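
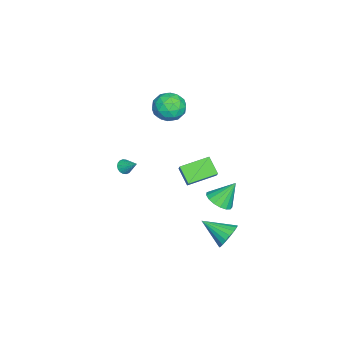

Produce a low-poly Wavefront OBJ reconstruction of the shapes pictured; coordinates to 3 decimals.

v -1.013 -2.964 -2.237
v -0.712 -3.326 -1.993
v -0.587 -2.116 -1.503
v -0.571 -3.248 -2.165
v -0.518 -3.114 -2.352
v -0.563 -2.95 -2.515
v -0.697 -2.789 -2.624
v -0.893 -2.663 -2.656
v -1.114 -2.596 -2.604
v -1.314 -2.603 -2.48
v -1.455 -2.681 -2.308
v -1.509 -2.815 -2.122
v -1.464 -2.979 -1.958
v -1.33 -3.14 -1.849
v -1.133 -3.266 -1.818
v -0.913 -3.333 -1.869
v 2.792 4.014 -4.088
v 3.29 3.599 -4.713
v 2.528 2.406 -3.232
v 3.561 3.702 -4.436
v 3.68 3.866 -4.091
v 3.623 4.06 -3.745
v 3.401 4.245 -3.467
v 3.059 4.383 -3.312
v 2.663 4.449 -3.311
v 2.294 4.428 -3.464
v 2.023 4.325 -3.74
v 1.904 4.161 -4.085
v 1.961 3.967 -4.431
v 2.183 3.783 -4.709
v 2.525 3.644 -4.864
v 2.92 3.578 -4.865
v -0.901 1.999 -0.536
v -0.171 2.239 0.237
v -0.22 2.657 -1.383
v 0.51 2.897 -0.609
v 0.03 0.503 -0.951
v 0.76 0.743 -0.177
v 0.711 1.161 -1.797
v 1.441 1.401 -1.024
v -0.3 0.11 4.36
v 0.118 -0.277 3.464
v -1.878 -0.243 3.776
v -1.46 -0.63 2.88
v -1.325 -1.15 3.796
v -0.35 -0.932 4.157
v -1.41 0.412 3.083
v -0.435 0.63 3.444
v -0.568 -0.09 2.674
v -0.515 -1.055 3.115
v -1.245 0.535 4.125
v -1.192 -0.43 4.566
v 0.047 -0.053 3.963
v -1.807 -0.467 3.277
v -1.728 -0.773 3.815
v -1.482 -1 3.289
v -0.228 -0.437 4.37
v 0.018 -0.665 3.843
v -0.83 -1.178 4.039
v -1.778 0.145 3.397
v -1.532 -0.083 2.87
v -0.278 0.48 3.951
v -0.032 0.253 3.425
v -0.93 0.658 3.201
v -0.11 -0.17 2.972
v -1.037 -0.377 2.629
v -1.008 0.235 2.749
v -0.435 0.363 2.961
v -0.079 -0.737 3.231
v -1.006 -0.945 2.888
v -0.927 -1.25 3.427
v -0.354 -1.122 3.639
v -0.482 -0.627 2.767
v -0.754 0.425 4.352
v -1.681 0.217 4.009
v -1.406 0.602 3.601
v -0.833 0.73 3.813
v -0.723 -0.143 4.611
v -1.65 -0.35 4.268
v -1.325 -0.883 4.279
v -0.752 -0.755 4.491
v -1.278 0.107 4.473
v 1.49 3.187 -2.126
v 2.342 3.414 -2.004
v 1.07 4.033 -0.774
v 2.187 3.727 -2.248
v 1.872 3.916 -2.464
v 1.47 3.938 -2.603
v 1.073 3.788 -2.632
v 0.771 3.5 -2.546
v 0.634 3.14 -2.364
v 0.693 2.791 -2.127
v 0.935 2.533 -1.89
v 1.304 2.424 -1.707
v 1.716 2.49 -1.62
v 2.076 2.716 -1.649
v 2.302 3.049 -1.788
f 2 1 4
f 2 4 3
f 4 1 5
f 4 5 3
f 5 1 6
f 5 6 3
f 6 1 7
f 6 7 3
f 7 1 8
f 7 8 3
f 8 1 9
f 8 9 3
f 9 1 10
f 9 10 3
f 10 1 11
f 10 11 3
f 11 1 12
f 11 12 3
f 12 1 13
f 12 13 3
f 13 1 14
f 13 14 3
f 14 1 15
f 14 15 3
f 15 1 16
f 15 16 3
f 16 1 2
f 16 2 3
f 18 17 20
f 18 20 19
f 20 17 21
f 20 21 19
f 21 17 22
f 21 22 19
f 22 17 23
f 22 23 19
f 23 17 24
f 23 24 19
f 24 17 25
f 24 25 19
f 25 17 26
f 25 26 19
f 26 17 27
f 26 27 19
f 27 17 28
f 27 28 19
f 28 17 29
f 28 29 19
f 29 17 30
f 29 30 19
f 30 17 31
f 30 31 19
f 31 17 32
f 31 32 19
f 32 17 18
f 32 18 19
f 34 36 33
f 37 34 33
f 33 36 35
f 35 37 33
f 34 40 36
f 38 34 37
f 38 40 34
f 36 40 35
f 39 37 35
f 35 40 39
f 39 38 37
f 40 38 39
f 41 78 57
f 78 52 81
f 57 81 46
f 78 81 57
f 41 57 53
f 57 46 58
f 53 58 42
f 57 58 53
f 41 53 62
f 53 42 63
f 62 63 48
f 53 63 62
f 41 62 74
f 62 48 77
f 74 77 51
f 62 77 74
f 41 74 78
f 74 51 82
f 78 82 52
f 74 82 78
f 42 58 69
f 58 46 72
f 69 72 50
f 58 72 69
f 46 81 59
f 81 52 80
f 59 80 45
f 81 80 59
f 52 82 79
f 82 51 75
f 79 75 43
f 82 75 79
f 51 77 76
f 77 48 64
f 76 64 47
f 77 64 76
f 48 63 68
f 63 42 65
f 68 65 49
f 63 65 68
f 44 70 56
f 70 50 71
f 56 71 45
f 70 71 56
f 44 56 54
f 56 45 55
f 54 55 43
f 56 55 54
f 44 54 61
f 54 43 60
f 61 60 47
f 54 60 61
f 44 61 66
f 61 47 67
f 66 67 49
f 61 67 66
f 44 66 70
f 66 49 73
f 70 73 50
f 66 73 70
f 45 71 59
f 71 50 72
f 59 72 46
f 71 72 59
f 43 55 79
f 55 45 80
f 79 80 52
f 55 80 79
f 47 60 76
f 60 43 75
f 76 75 51
f 60 75 76
f 49 67 68
f 67 47 64
f 68 64 48
f 67 64 68
f 50 73 69
f 73 49 65
f 69 65 42
f 73 65 69
f 84 83 86
f 84 86 85
f 86 83 87
f 86 87 85
f 87 83 88
f 87 88 85
f 88 83 89
f 88 89 85
f 89 83 90
f 89 90 85
f 90 83 91
f 90 91 85
f 91 83 92
f 91 92 85
f 92 83 93
f 92 93 85
f 93 83 94
f 93 94 85
f 94 83 95
f 94 95 85
f 95 83 96
f 95 96 85
f 96 83 97
f 96 97 85
f 97 83 84
f 97 84 85



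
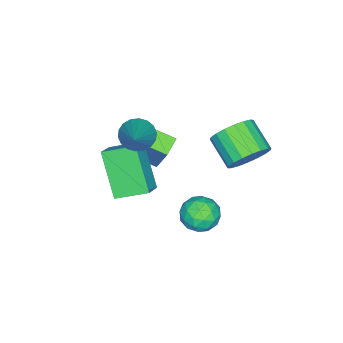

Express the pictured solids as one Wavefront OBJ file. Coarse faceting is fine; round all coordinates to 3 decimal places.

v -1.889 3.668 0.393
v -1.509 3.953 1.158
v -2.112 2.897 1.851
v -2.491 2.612 1.087
v -1.858 4.149 1.153
v -2.461 3.093 1.847
v -2.213 4.25 0.998
v -2.816 3.194 1.691
v -2.504 4.236 0.723
v -3.107 3.18 1.416
v -2.673 4.109 0.383
v -3.276 3.053 1.076
v -2.687 3.895 0.045
v -3.29 2.839 0.738
v -2.542 3.636 -0.224
v -3.145 2.579 0.469
v -2.268 3.383 -0.371
v -2.871 2.327 0.322
v -1.919 3.187 -0.367
v -2.522 2.131 0.327
v -1.564 3.086 -0.211
v -2.167 2.03 0.482
v -1.273 3.1 0.064
v -1.876 2.044 0.757
v -1.104 3.227 0.404
v -1.707 2.171 1.097
v -1.09 3.441 0.742
v -1.693 2.385 1.435
v -1.235 3.701 1.011
v -1.838 2.644 1.704
v -0.404 -0.163 1.258
v -0.157 0.263 0.746
v 1.084 0.563 2.582
v -0.372 0.443 0.89
v -0.595 0.504 1.106
v -0.779 0.432 1.353
v -0.889 0.242 1.58
v -0.903 -0.027 1.744
v -0.818 -0.324 1.811
v -0.651 -0.589 1.769
v -0.435 -0.77 1.625
v -0.213 -0.83 1.409
v -0.029 -0.758 1.163
v 0.082 -0.569 0.935
v 0.095 -0.299 0.771
v 0.01 -0.002 0.704
v -3.721 -1.814 -2.913
v -3.056 -0.964 -1.1
v -3.895 -0.954 -3.252
v -3.23 -0.105 -1.439
v -2.93 -1.775 -3.221
v -2.265 -0.926 -1.408
v -3.104 -0.916 -3.56
v -2.439 -0.066 -1.747
v 1.253 3.936 -0.599
v 1.978 3.656 -0.464
v 0.782 3.144 0.284
v 1.507 2.864 0.419
v 1.323 3.602 0.63
v 1.614 4.091 0.084
v 1.146 2.709 -0.264
v 1.437 3.198 -0.81
v 1.911 2.898 -0.257
v 2.021 3.449 0.296
v 0.739 3.351 -0.476
v 0.849 3.902 0.077
v 1.657 3.865 -0.609
v 1.103 2.935 0.429
v 0.995 3.368 0.553
v 1.421 3.204 0.633
v 1.443 4.121 -0.287
v 1.869 3.956 -0.207
v 1.484 3.925 0.436
v 0.891 2.844 0.027
v 1.317 2.679 0.107
v 1.339 3.596 -0.813
v 1.765 3.432 -0.733
v 1.276 2.875 -0.616
v 2.044 3.255 -0.408
v 1.767 2.79 0.112
v 1.554 2.699 -0.29
v 1.726 2.986 -0.611
v 2.108 3.579 -0.083
v 1.831 3.114 0.436
v 1.723 3.547 0.56
v 1.895 3.835 0.239
v 2.069 3.134 0.039
v 0.929 3.686 -0.616
v 0.652 3.221 -0.097
v 0.865 2.965 -0.419
v 1.037 3.253 -0.74
v 0.993 4.01 -0.292
v 0.716 3.545 0.228
v 1.034 3.814 0.431
v 1.206 4.101 0.11
v 0.691 3.666 -0.219
v -1.249 -1.905 -1.116
v -0.396 -1.747 -0.58
v -1.777 -0.716 -0.626
v -0.923 -0.558 -0.09
v -0.417 -0.862 -2.75
v 0.437 -0.704 -2.214
v -0.944 0.327 -2.26
v -0.091 0.485 -1.724
f 2 1 5
f 2 5 3
f 3 5 6
f 3 6 4
f 5 1 7
f 5 7 6
f 6 7 8
f 6 8 4
f 7 1 9
f 7 9 8
f 8 9 10
f 8 10 4
f 9 1 11
f 9 11 10
f 10 11 12
f 10 12 4
f 11 1 13
f 11 13 12
f 12 13 14
f 12 14 4
f 13 1 15
f 13 15 14
f 14 15 16
f 14 16 4
f 15 1 17
f 15 17 16
f 16 17 18
f 16 18 4
f 17 1 19
f 17 19 18
f 18 19 20
f 18 20 4
f 19 1 21
f 19 21 20
f 20 21 22
f 20 22 4
f 21 1 23
f 21 23 22
f 22 23 24
f 22 24 4
f 23 1 25
f 23 25 24
f 24 25 26
f 24 26 4
f 25 1 27
f 25 27 26
f 26 27 28
f 26 28 4
f 27 1 29
f 27 29 28
f 28 29 30
f 28 30 4
f 29 1 2
f 29 2 30
f 30 2 3
f 30 3 4
f 32 31 34
f 32 34 33
f 34 31 35
f 34 35 33
f 35 31 36
f 35 36 33
f 36 31 37
f 36 37 33
f 37 31 38
f 37 38 33
f 38 31 39
f 38 39 33
f 39 31 40
f 39 40 33
f 40 31 41
f 40 41 33
f 41 31 42
f 41 42 33
f 42 31 43
f 42 43 33
f 43 31 44
f 43 44 33
f 44 31 45
f 44 45 33
f 45 31 46
f 45 46 33
f 46 31 32
f 46 32 33
f 48 50 47
f 51 48 47
f 47 50 49
f 49 51 47
f 48 54 50
f 52 48 51
f 52 54 48
f 50 54 49
f 53 51 49
f 49 54 53
f 53 52 51
f 54 52 53
f 55 92 71
f 92 66 95
f 71 95 60
f 92 95 71
f 55 71 67
f 71 60 72
f 67 72 56
f 71 72 67
f 55 67 76
f 67 56 77
f 76 77 62
f 67 77 76
f 55 76 88
f 76 62 91
f 88 91 65
f 76 91 88
f 55 88 92
f 88 65 96
f 92 96 66
f 88 96 92
f 56 72 83
f 72 60 86
f 83 86 64
f 72 86 83
f 60 95 73
f 95 66 94
f 73 94 59
f 95 94 73
f 66 96 93
f 96 65 89
f 93 89 57
f 96 89 93
f 65 91 90
f 91 62 78
f 90 78 61
f 91 78 90
f 62 77 82
f 77 56 79
f 82 79 63
f 77 79 82
f 58 84 70
f 84 64 85
f 70 85 59
f 84 85 70
f 58 70 68
f 70 59 69
f 68 69 57
f 70 69 68
f 58 68 75
f 68 57 74
f 75 74 61
f 68 74 75
f 58 75 80
f 75 61 81
f 80 81 63
f 75 81 80
f 58 80 84
f 80 63 87
f 84 87 64
f 80 87 84
f 59 85 73
f 85 64 86
f 73 86 60
f 85 86 73
f 57 69 93
f 69 59 94
f 93 94 66
f 69 94 93
f 61 74 90
f 74 57 89
f 90 89 65
f 74 89 90
f 63 81 82
f 81 61 78
f 82 78 62
f 81 78 82
f 64 87 83
f 87 63 79
f 83 79 56
f 87 79 83
f 98 100 97
f 101 98 97
f 97 100 99
f 99 101 97
f 98 104 100
f 102 98 101
f 102 104 98
f 100 104 99
f 103 101 99
f 99 104 103
f 103 102 101
f 104 102 103



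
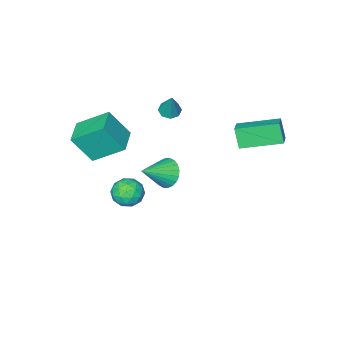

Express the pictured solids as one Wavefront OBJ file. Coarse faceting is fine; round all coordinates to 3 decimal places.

v -0.308 -3.357 3.301
v -0.021 -2.947 3.074
v -0.012 -2.823 4.639
v -0.427 -2.849 3.125
v -0.764 -3.049 3.28
v -0.834 -3.429 3.447
v -0.596 -3.767 3.529
v -0.19 -3.864 3.477
v 0.147 -3.664 3.323
v 0.217 -3.284 3.156
v 2.876 -4.622 1.637
v 1.865 -3.474 2.677
v 3.866 -3.691 1.571
v 2.855 -2.543 2.612
v 3.585 -5.277 3.048
v 2.574 -4.129 4.089
v 4.575 -4.346 2.983
v 3.564 -3.198 4.023
v 0.805 -2.16 0.106
v 1.217 -2.226 -0.611
v 2.195 -2.26 0.914
v 1.216 -1.905 -0.568
v 1.152 -1.623 -0.423
v 1.035 -1.422 -0.197
v 0.883 -1.334 0.075
v 0.72 -1.372 0.352
v 0.569 -1.529 0.592
v 0.454 -1.783 0.757
v 0.393 -2.094 0.824
v 0.395 -2.415 0.781
v 0.459 -2.697 0.636
v 0.576 -2.897 0.41
v 0.727 -2.985 0.138
v 0.891 -2.948 -0.139
v 1.042 -2.79 -0.379
v 1.156 -2.537 -0.544
v 1.447 -3.202 -1.415
v 2.029 -2.945 -1.981
v 1.771 -4.515 -1.679
v 2.353 -4.258 -2.245
v 2.476 -4.118 -1.414
v 2.276 -3.307 -1.251
v 1.524 -4.153 -2.409
v 1.324 -3.342 -2.246
v 2.077 -3.533 -2.596
v 2.665 -3.511 -1.98
v 1.135 -3.949 -1.68
v 1.723 -3.927 -1.064
v 1.71 -2.958 -1.675
v 2.09 -4.502 -1.985
v 2.163 -4.42 -1.497
v 2.505 -4.269 -1.829
v 1.855 -3.171 -1.246
v 2.197 -3.02 -1.578
v 2.46 -3.709 -1.245
v 1.603 -4.44 -2.082
v 1.945 -4.289 -2.414
v 1.295 -3.191 -1.831
v 1.637 -3.04 -2.163
v 1.34 -3.751 -2.415
v 2.08 -3.153 -2.369
v 2.27 -3.924 -2.524
v 1.783 -3.863 -2.62
v 1.665 -3.386 -2.525
v 2.426 -3.14 -2.007
v 2.616 -3.912 -2.162
v 2.689 -3.83 -1.674
v 2.571 -3.353 -1.578
v 2.454 -3.485 -2.368
v 1.184 -3.548 -1.498
v 1.374 -4.32 -1.653
v 1.229 -4.107 -2.082
v 1.111 -3.63 -1.986
v 1.53 -3.536 -1.136
v 1.72 -4.307 -1.291
v 2.135 -4.074 -1.135
v 2.017 -3.597 -1.04
v 1.346 -3.975 -1.292
v -1.376 0.47 2.881
v -1.466 0.015 3.901
v -2.867 1.772 3.332
v -2.957 1.317 4.351
v -0.783 1.043 3.189
v -0.873 0.588 4.208
v -2.274 2.345 3.639
v -2.364 1.89 4.659
f 2 1 4
f 2 4 3
f 4 1 5
f 4 5 3
f 5 1 6
f 5 6 3
f 6 1 7
f 6 7 3
f 7 1 8
f 7 8 3
f 8 1 9
f 8 9 3
f 9 1 10
f 9 10 3
f 10 1 2
f 10 2 3
f 12 14 11
f 15 12 11
f 11 14 13
f 13 15 11
f 12 18 14
f 16 12 15
f 16 18 12
f 14 18 13
f 17 15 13
f 13 18 17
f 17 16 15
f 18 16 17
f 20 19 22
f 20 22 21
f 22 19 23
f 22 23 21
f 23 19 24
f 23 24 21
f 24 19 25
f 24 25 21
f 25 19 26
f 25 26 21
f 26 19 27
f 26 27 21
f 27 19 28
f 27 28 21
f 28 19 29
f 28 29 21
f 29 19 30
f 29 30 21
f 30 19 31
f 30 31 21
f 31 19 32
f 31 32 21
f 32 19 33
f 32 33 21
f 33 19 34
f 33 34 21
f 34 19 35
f 34 35 21
f 35 19 36
f 35 36 21
f 36 19 20
f 36 20 21
f 37 74 53
f 74 48 77
f 53 77 42
f 74 77 53
f 37 53 49
f 53 42 54
f 49 54 38
f 53 54 49
f 37 49 58
f 49 38 59
f 58 59 44
f 49 59 58
f 37 58 70
f 58 44 73
f 70 73 47
f 58 73 70
f 37 70 74
f 70 47 78
f 74 78 48
f 70 78 74
f 38 54 65
f 54 42 68
f 65 68 46
f 54 68 65
f 42 77 55
f 77 48 76
f 55 76 41
f 77 76 55
f 48 78 75
f 78 47 71
f 75 71 39
f 78 71 75
f 47 73 72
f 73 44 60
f 72 60 43
f 73 60 72
f 44 59 64
f 59 38 61
f 64 61 45
f 59 61 64
f 40 66 52
f 66 46 67
f 52 67 41
f 66 67 52
f 40 52 50
f 52 41 51
f 50 51 39
f 52 51 50
f 40 50 57
f 50 39 56
f 57 56 43
f 50 56 57
f 40 57 62
f 57 43 63
f 62 63 45
f 57 63 62
f 40 62 66
f 62 45 69
f 66 69 46
f 62 69 66
f 41 67 55
f 67 46 68
f 55 68 42
f 67 68 55
f 39 51 75
f 51 41 76
f 75 76 48
f 51 76 75
f 43 56 72
f 56 39 71
f 72 71 47
f 56 71 72
f 45 63 64
f 63 43 60
f 64 60 44
f 63 60 64
f 46 69 65
f 69 45 61
f 65 61 38
f 69 61 65
f 80 82 79
f 83 80 79
f 79 82 81
f 81 83 79
f 80 86 82
f 84 80 83
f 84 86 80
f 82 86 81
f 85 83 81
f 81 86 85
f 85 84 83
f 86 84 85



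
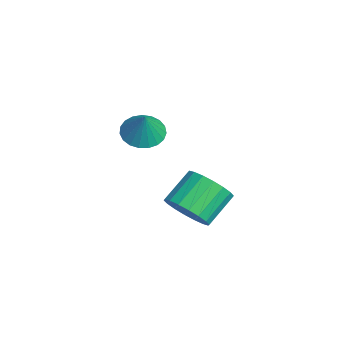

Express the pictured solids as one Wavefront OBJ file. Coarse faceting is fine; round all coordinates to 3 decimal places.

v -3.722 1.407 1.435
v -2.946 1.516 1.011
v -3.058 1.393 2.645
v -3.05 1.866 1.072
v -3.27 2.136 1.196
v -3.568 2.281 1.361
v -3.893 2.274 1.539
v -4.188 2.118 1.699
v -4.402 1.839 1.813
v -4.499 1.485 1.862
v -4.461 1.117 1.837
v -4.295 0.8 1.742
v -4.031 0.588 1.595
v -3.712 0.517 1.419
v -3.396 0.601 1.247
v -3.136 0.823 1.107
v -2.977 1.147 1.024
v 0.805 2.333 -0.068
v 1.627 2.9 -0.023
v 0.877 3.915 0.893
v 0.055 3.347 0.848
v 1.414 3.063 -0.378
v 0.664 4.078 0.538
v 1.08 3.081 -0.672
v 0.33 4.096 0.245
v 0.692 2.951 -0.846
v -0.059 3.966 0.071
v 0.326 2.698 -0.866
v -0.425 3.713 0.051
v 0.055 2.373 -0.728
v -0.696 3.388 0.189
v -0.068 2.04 -0.459
v -0.818 3.055 0.457
v -0.017 1.765 -0.113
v -0.767 2.78 0.803
v 0.196 1.602 0.242
v -0.554 2.617 1.158
v 0.53 1.584 0.535
v -0.22 2.599 1.452
v 0.919 1.714 0.709
v 0.168 2.729 1.626
v 1.285 1.967 0.729
v 0.534 2.982 1.646
v 1.556 2.292 0.591
v 0.805 3.307 1.508
v 1.678 2.625 0.323
v 0.928 3.64 1.239
f 2 1 4
f 2 4 3
f 4 1 5
f 4 5 3
f 5 1 6
f 5 6 3
f 6 1 7
f 6 7 3
f 7 1 8
f 7 8 3
f 8 1 9
f 8 9 3
f 9 1 10
f 9 10 3
f 10 1 11
f 10 11 3
f 11 1 12
f 11 12 3
f 12 1 13
f 12 13 3
f 13 1 14
f 13 14 3
f 14 1 15
f 14 15 3
f 15 1 16
f 15 16 3
f 16 1 17
f 16 17 3
f 17 1 2
f 17 2 3
f 19 18 22
f 19 22 20
f 20 22 23
f 20 23 21
f 22 18 24
f 22 24 23
f 23 24 25
f 23 25 21
f 24 18 26
f 24 26 25
f 25 26 27
f 25 27 21
f 26 18 28
f 26 28 27
f 27 28 29
f 27 29 21
f 28 18 30
f 28 30 29
f 29 30 31
f 29 31 21
f 30 18 32
f 30 32 31
f 31 32 33
f 31 33 21
f 32 18 34
f 32 34 33
f 33 34 35
f 33 35 21
f 34 18 36
f 34 36 35
f 35 36 37
f 35 37 21
f 36 18 38
f 36 38 37
f 37 38 39
f 37 39 21
f 38 18 40
f 38 40 39
f 39 40 41
f 39 41 21
f 40 18 42
f 40 42 41
f 41 42 43
f 41 43 21
f 42 18 44
f 42 44 43
f 43 44 45
f 43 45 21
f 44 18 46
f 44 46 45
f 45 46 47
f 45 47 21
f 46 18 19
f 46 19 47
f 47 19 20
f 47 20 21



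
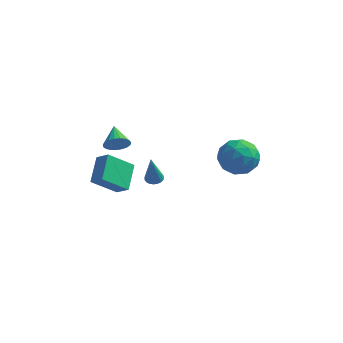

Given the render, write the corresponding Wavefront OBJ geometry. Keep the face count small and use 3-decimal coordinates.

v -3.478 -1.577 -0.635
v -2.971 -1.63 -0.071
v -4.042 -0.463 -0.025
v -2.822 -1.442 -0.277
v -2.786 -1.277 -0.544
v -2.87 -1.164 -0.827
v -3.059 -1.123 -1.077
v -3.32 -1.16 -1.251
v -3.609 -1.27 -1.318
v -3.875 -1.432 -1.267
v -4.073 -1.62 -1.107
v -4.168 -1.8 -0.865
v -4.143 -1.942 -0.583
v -4.004 -2.02 -0.311
v -3.773 -2.022 -0.095
v -3.492 -1.948 0.028
v -3.208 -1.809 0.037
v -1.777 -0.484 -3.718
v -1.453 -0.884 -3.841
v -1.763 -1.056 -1.822
v -1.311 -0.723 -3.794
v -1.249 -0.52 -3.733
v -1.279 -0.311 -3.67
v -1.394 -0.132 -3.615
v -1.577 -0.014 -3.577
v -1.793 0.023 -3.565
v -2.008 -0.027 -3.578
v -2.182 -0.157 -3.616
v -2.286 -0.343 -3.671
v -2.303 -0.553 -3.735
v -2.228 -0.752 -3.795
v -2.076 -0.904 -3.842
v -1.872 -0.983 -3.868
v -1.651 -0.977 -3.867
v 2.011 -1.278 -0.431
v 2.653 -0.404 0.104
v 3.667 -2.216 -0.884
v 4.309 -1.342 -0.349
v 3.628 -2.086 0.318
v 2.605 -1.506 0.598
v 3.715 -1.114 -1.378
v 2.692 -0.534 -1.098
v 3.706 -0.302 -0.481
v 3.652 -0.903 0.566
v 2.668 -1.717 -1.346
v 2.614 -2.318 -0.299
v 2.186 -0.759 -0.124
v 4.134 -1.861 -0.656
v 3.733 -2.299 -0.264
v 4.11 -1.785 0.05
v 2.158 -1.407 0.166
v 2.535 -0.893 0.481
v 3.109 -1.882 0.607
v 3.785 -1.727 -1.261
v 4.162 -1.213 -0.946
v 2.21 -0.835 -0.83
v 2.587 -0.321 -0.516
v 3.211 -0.738 -1.387
v 3.183 -0.185 -0.153
v 4.156 -0.736 -0.42
v 3.807 -0.602 -1.024
v 3.206 -0.261 -0.86
v 3.151 -0.538 0.462
v 4.124 -1.089 0.196
v 3.724 -1.527 0.588
v 3.123 -1.186 0.753
v 3.77 -0.478 0.118
v 2.196 -1.531 -0.976
v 3.169 -2.082 -1.242
v 3.197 -1.434 -1.533
v 2.596 -1.093 -1.368
v 2.164 -1.884 -0.36
v 3.137 -2.435 -0.627
v 3.114 -2.359 0.08
v 2.513 -2.018 0.244
v 2.55 -2.142 -0.898
v -4.334 -3.399 -2.6
v -4.522 -1.923 -1.679
v -3.19 -2.514 -3.785
v -3.378 -1.038 -2.864
v -3.582 -3.642 -2.056
v -3.77 -2.166 -1.135
v -2.438 -2.757 -3.241
v -2.626 -1.281 -2.32
f 2 1 4
f 2 4 3
f 4 1 5
f 4 5 3
f 5 1 6
f 5 6 3
f 6 1 7
f 6 7 3
f 7 1 8
f 7 8 3
f 8 1 9
f 8 9 3
f 9 1 10
f 9 10 3
f 10 1 11
f 10 11 3
f 11 1 12
f 11 12 3
f 12 1 13
f 12 13 3
f 13 1 14
f 13 14 3
f 14 1 15
f 14 15 3
f 15 1 16
f 15 16 3
f 16 1 17
f 16 17 3
f 17 1 2
f 17 2 3
f 19 18 21
f 19 21 20
f 21 18 22
f 21 22 20
f 22 18 23
f 22 23 20
f 23 18 24
f 23 24 20
f 24 18 25
f 24 25 20
f 25 18 26
f 25 26 20
f 26 18 27
f 26 27 20
f 27 18 28
f 27 28 20
f 28 18 29
f 28 29 20
f 29 18 30
f 29 30 20
f 30 18 31
f 30 31 20
f 31 18 32
f 31 32 20
f 32 18 33
f 32 33 20
f 33 18 34
f 33 34 20
f 34 18 19
f 34 19 20
f 35 72 51
f 72 46 75
f 51 75 40
f 72 75 51
f 35 51 47
f 51 40 52
f 47 52 36
f 51 52 47
f 35 47 56
f 47 36 57
f 56 57 42
f 47 57 56
f 35 56 68
f 56 42 71
f 68 71 45
f 56 71 68
f 35 68 72
f 68 45 76
f 72 76 46
f 68 76 72
f 36 52 63
f 52 40 66
f 63 66 44
f 52 66 63
f 40 75 53
f 75 46 74
f 53 74 39
f 75 74 53
f 46 76 73
f 76 45 69
f 73 69 37
f 76 69 73
f 45 71 70
f 71 42 58
f 70 58 41
f 71 58 70
f 42 57 62
f 57 36 59
f 62 59 43
f 57 59 62
f 38 64 50
f 64 44 65
f 50 65 39
f 64 65 50
f 38 50 48
f 50 39 49
f 48 49 37
f 50 49 48
f 38 48 55
f 48 37 54
f 55 54 41
f 48 54 55
f 38 55 60
f 55 41 61
f 60 61 43
f 55 61 60
f 38 60 64
f 60 43 67
f 64 67 44
f 60 67 64
f 39 65 53
f 65 44 66
f 53 66 40
f 65 66 53
f 37 49 73
f 49 39 74
f 73 74 46
f 49 74 73
f 41 54 70
f 54 37 69
f 70 69 45
f 54 69 70
f 43 61 62
f 61 41 58
f 62 58 42
f 61 58 62
f 44 67 63
f 67 43 59
f 63 59 36
f 67 59 63
f 78 80 77
f 81 78 77
f 77 80 79
f 79 81 77
f 78 84 80
f 82 78 81
f 82 84 78
f 80 84 79
f 83 81 79
f 79 84 83
f 83 82 81
f 84 82 83



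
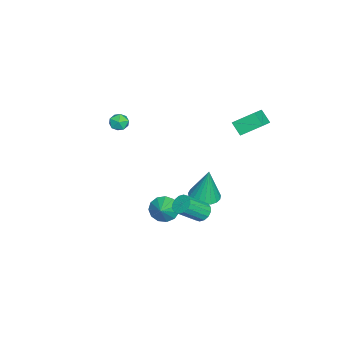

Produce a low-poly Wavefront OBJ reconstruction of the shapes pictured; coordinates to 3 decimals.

v -1.685 3.141 2.246
v -0.454 2.992 2.828
v -1.942 4.358 3.103
v -0.711 4.208 3.685
v -1.289 3.712 1.555
v -0.058 3.562 2.137
v -1.546 4.928 2.412
v -0.315 4.779 2.994
v -1.311 -3.139 1.304
v -0.907 -3.344 0.806
v -1.793 -4.116 1.314
v -1.389 -4.321 0.816
v -1.137 -4.207 1.43
v -0.839 -3.603 1.423
v -1.861 -3.857 0.697
v -1.563 -3.253 0.69
v -1.247 -3.787 0.431
v -0.799 -4.004 0.884
v -1.901 -3.456 1.236
v -1.453 -3.673 1.689
v 0.324 1.663 -3.045
v 1.091 1.138 -3.018
v 0.436 1.937 -0.875
v 1.238 1.492 -3.07
v 1.227 1.875 -3.118
v 1.06 2.222 -3.153
v 0.766 2.472 -3.17
v 0.395 2.583 -3.164
v 0.012 2.534 -3.139
v -0.317 2.335 -3.097
v -0.534 2.02 -3.046
v -0.604 1.643 -2.995
v -0.513 1.269 -2.953
v -0.277 0.964 -2.926
v 0.063 0.78 -2.92
v 0.448 0.748 -2.936
v 0.812 0.875 -2.971
v 2.387 -0.155 -2.989
v 2.861 -0.372 -3.686
v 3.513 -0.065 -2.251
v 2.825 0.117 -3.69
v 2.65 0.519 -3.472
v 2.391 0.708 -3.101
v 2.131 0.622 -2.694
v 1.952 0.29 -2.381
v 1.912 -0.184 -2.261
v 2.022 -0.648 -2.373
v 2.248 -0.956 -2.68
v 2.518 -1.01 -3.085
v 2.747 -0.792 -3.46
v 3.44 2.241 -1.927
v 3.961 2.241 -2.315
v 4.821 1.3 -1.161
v 4.3 1.299 -0.773
v 3.998 2.513 -2.12
v 4.858 1.572 -0.966
v 3.884 2.712 -1.874
v 4.745 1.77 -0.72
v 3.652 2.785 -1.641
v 4.512 1.843 -0.487
v 3.363 2.712 -1.485
v 4.223 1.77 -0.331
v 3.095 2.512 -1.448
v 3.955 1.571 -0.294
v 2.919 2.24 -1.539
v 3.779 1.299 -0.385
v 2.882 1.968 -1.734
v 3.742 1.027 -0.58
v 2.995 1.77 -1.98
v 3.856 0.828 -0.826
v 3.228 1.697 -2.213
v 4.088 0.755 -1.059
v 3.517 1.77 -2.369
v 4.377 0.828 -1.215
v 3.785 1.969 -2.406
v 4.645 1.028 -1.252
f 2 4 1
f 5 2 1
f 1 4 3
f 3 5 1
f 2 8 4
f 6 2 5
f 6 8 2
f 4 8 3
f 7 5 3
f 3 8 7
f 7 6 5
f 8 6 7
f 9 20 14
f 9 14 10
f 9 10 16
f 9 16 19
f 9 19 20
f 10 14 18
f 14 20 13
f 20 19 11
f 19 16 15
f 16 10 17
f 12 18 13
f 12 13 11
f 12 11 15
f 12 15 17
f 12 17 18
f 13 18 14
f 11 13 20
f 15 11 19
f 17 15 16
f 18 17 10
f 22 21 24
f 22 24 23
f 24 21 25
f 24 25 23
f 25 21 26
f 25 26 23
f 26 21 27
f 26 27 23
f 27 21 28
f 27 28 23
f 28 21 29
f 28 29 23
f 29 21 30
f 29 30 23
f 30 21 31
f 30 31 23
f 31 21 32
f 31 32 23
f 32 21 33
f 32 33 23
f 33 21 34
f 33 34 23
f 34 21 35
f 34 35 23
f 35 21 36
f 35 36 23
f 36 21 37
f 36 37 23
f 37 21 22
f 37 22 23
f 39 38 41
f 39 41 40
f 41 38 42
f 41 42 40
f 42 38 43
f 42 43 40
f 43 38 44
f 43 44 40
f 44 38 45
f 44 45 40
f 45 38 46
f 45 46 40
f 46 38 47
f 46 47 40
f 47 38 48
f 47 48 40
f 48 38 49
f 48 49 40
f 49 38 50
f 49 50 40
f 50 38 39
f 50 39 40
f 52 51 55
f 52 55 53
f 53 55 56
f 53 56 54
f 55 51 57
f 55 57 56
f 56 57 58
f 56 58 54
f 57 51 59
f 57 59 58
f 58 59 60
f 58 60 54
f 59 51 61
f 59 61 60
f 60 61 62
f 60 62 54
f 61 51 63
f 61 63 62
f 62 63 64
f 62 64 54
f 63 51 65
f 63 65 64
f 64 65 66
f 64 66 54
f 65 51 67
f 65 67 66
f 66 67 68
f 66 68 54
f 67 51 69
f 67 69 68
f 68 69 70
f 68 70 54
f 69 51 71
f 69 71 70
f 70 71 72
f 70 72 54
f 71 51 73
f 71 73 72
f 72 73 74
f 72 74 54
f 73 51 75
f 73 75 74
f 74 75 76
f 74 76 54
f 75 51 52
f 75 52 76
f 76 52 53
f 76 53 54



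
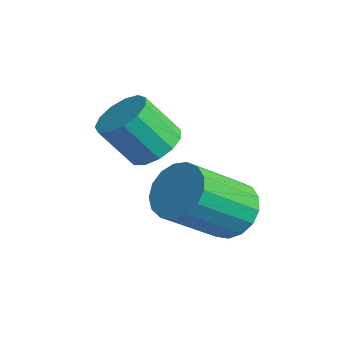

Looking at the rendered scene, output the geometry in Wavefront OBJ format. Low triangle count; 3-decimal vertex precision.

v -0.543 -2.245 2.636
v -0.017 -1.869 3.09
v -0.531 -2.559 4.257
v -1.057 -2.935 3.804
v -0.38 -1.613 3.081
v -0.895 -2.303 4.249
v -0.796 -1.557 2.931
v -1.31 -2.247 4.099
v -1.131 -1.72 2.688
v -1.645 -2.41 3.855
v -1.279 -2.049 2.428
v -1.793 -2.739 3.595
v -1.194 -2.441 2.234
v -1.708 -3.131 3.401
v -0.902 -2.77 2.168
v -1.416 -3.46 3.335
v -0.496 -2.933 2.251
v -1.01 -3.623 3.418
v -0.105 -2.877 2.456
v -0.619 -3.567 3.623
v 0.147 -2.621 2.718
v -0.367 -3.311 3.886
v 0.18 -2.245 2.955
v -0.334 -2.935 4.122
v 1.159 -1.165 0.814
v 1.68 -1.643 0.29
v 1.582 -3.233 1.642
v 1.061 -2.755 2.166
v 1.949 -1.442 0.544
v 1.852 -3.033 1.897
v 2.037 -1.179 0.861
v 1.94 -2.769 2.213
v 1.924 -0.912 1.166
v 1.827 -2.502 2.519
v 1.636 -0.703 1.391
v 1.538 -2.293 2.744
v 1.238 -0.6 1.484
v 1.141 -2.19 2.836
v 0.822 -0.626 1.423
v 0.725 -2.216 2.775
v 0.483 -0.776 1.222
v 0.386 -2.366 2.575
v 0.299 -1.015 0.928
v 0.202 -2.605 2.281
v 0.312 -1.288 0.608
v 0.215 -2.878 1.961
v 0.519 -1.533 0.335
v 0.421 -3.123 1.687
v 0.872 -1.694 0.171
v 0.775 -3.284 1.524
v 1.291 -1.733 0.155
v 1.194 -3.323 1.508
f 2 1 5
f 2 5 3
f 3 5 6
f 3 6 4
f 5 1 7
f 5 7 6
f 6 7 8
f 6 8 4
f 7 1 9
f 7 9 8
f 8 9 10
f 8 10 4
f 9 1 11
f 9 11 10
f 10 11 12
f 10 12 4
f 11 1 13
f 11 13 12
f 12 13 14
f 12 14 4
f 13 1 15
f 13 15 14
f 14 15 16
f 14 16 4
f 15 1 17
f 15 17 16
f 16 17 18
f 16 18 4
f 17 1 19
f 17 19 18
f 18 19 20
f 18 20 4
f 19 1 21
f 19 21 20
f 20 21 22
f 20 22 4
f 21 1 23
f 21 23 22
f 22 23 24
f 22 24 4
f 23 1 2
f 23 2 24
f 24 2 3
f 24 3 4
f 26 25 29
f 26 29 27
f 27 29 30
f 27 30 28
f 29 25 31
f 29 31 30
f 30 31 32
f 30 32 28
f 31 25 33
f 31 33 32
f 32 33 34
f 32 34 28
f 33 25 35
f 33 35 34
f 34 35 36
f 34 36 28
f 35 25 37
f 35 37 36
f 36 37 38
f 36 38 28
f 37 25 39
f 37 39 38
f 38 39 40
f 38 40 28
f 39 25 41
f 39 41 40
f 40 41 42
f 40 42 28
f 41 25 43
f 41 43 42
f 42 43 44
f 42 44 28
f 43 25 45
f 43 45 44
f 44 45 46
f 44 46 28
f 45 25 47
f 45 47 46
f 46 47 48
f 46 48 28
f 47 25 49
f 47 49 48
f 48 49 50
f 48 50 28
f 49 25 51
f 49 51 50
f 50 51 52
f 50 52 28
f 51 25 26
f 51 26 52
f 52 26 27
f 52 27 28



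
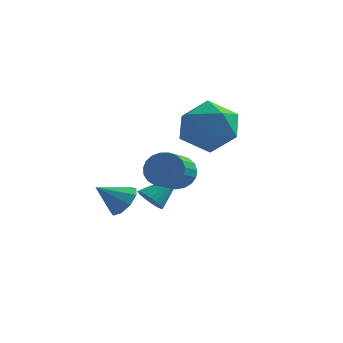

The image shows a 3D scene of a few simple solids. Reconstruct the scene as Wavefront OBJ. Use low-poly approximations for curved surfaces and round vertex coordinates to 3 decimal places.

v 1.263 0.194 -0.847
v 1.742 -0.015 -1.049
v 2.097 1.146 0.147
v 1.709 0.154 -1.184
v 1.608 0.329 -1.267
v 1.455 0.484 -1.286
v 1.272 0.594 -1.239
v 1.088 0.644 -1.131
v 0.931 0.625 -0.981
v 0.824 0.54 -0.81
v 0.784 0.403 -0.645
v 0.817 0.233 -0.511
v 0.918 0.058 -0.428
v 1.071 -0.096 -0.408
v 1.253 -0.207 -0.456
v 1.437 -0.256 -0.563
v 1.595 -0.237 -0.713
v 1.702 -0.152 -0.884
v 2.984 -2.457 1.595
v 3.321 -2.226 2.138
v 3.233 -3.251 2.629
v 2.896 -3.483 2.085
v 3.053 -2.17 2.207
v 2.964 -3.195 2.698
v 2.773 -2.164 2.17
v 2.684 -3.189 2.661
v 2.529 -2.208 2.034
v 2.44 -3.233 2.525
v 2.364 -2.295 1.821
v 2.275 -3.32 2.312
v 2.306 -2.411 1.57
v 2.218 -3.436 2.061
v 2.366 -2.534 1.322
v 2.277 -3.559 1.813
v 2.532 -2.645 1.122
v 2.444 -3.67 1.613
v 2.777 -2.723 1.004
v 2.688 -3.748 1.495
v 3.057 -2.755 0.987
v 2.969 -3.78 1.478
v 3.325 -2.735 1.076
v 3.236 -3.76 1.567
v 3.534 -2.668 1.254
v 3.445 -3.693 1.745
v 3.648 -2.564 1.491
v 3.559 -3.589 1.982
v 3.647 -2.442 1.746
v 3.558 -3.467 2.237
v 3.532 -2.323 1.975
v 3.443 -3.348 2.466
v 1.463 -3.1 0.419
v 1.811 -2.892 0.94
v 0.717 -3.56 1.101
v 1.508 -2.578 0.821
v 1.185 -2.509 0.514
v 0.991 -2.716 0.163
v 1.019 -3.103 -0.069
v 1.254 -3.488 -0.072
v 1.587 -3.692 0.155
v 1.862 -3.619 0.505
v 1.95 -3.303 0.816
v 2.962 -0.265 2.251
v 4.07 -0.097 2.357
v 2.99 -1.363 3.703
v 4.098 -1.195 3.809
v 3.379 -0.356 4.021
v 3.362 0.323 3.124
v 3.698 -1.783 2.936
v 3.681 -1.104 2.039
v 4.525 -1.035 2.78
v 4.327 -0.154 3.451
v 2.733 -1.306 2.609
v 2.535 -0.425 3.28
f 2 1 4
f 2 4 3
f 4 1 5
f 4 5 3
f 5 1 6
f 5 6 3
f 6 1 7
f 6 7 3
f 7 1 8
f 7 8 3
f 8 1 9
f 8 9 3
f 9 1 10
f 9 10 3
f 10 1 11
f 10 11 3
f 11 1 12
f 11 12 3
f 12 1 13
f 12 13 3
f 13 1 14
f 13 14 3
f 14 1 15
f 14 15 3
f 15 1 16
f 15 16 3
f 16 1 17
f 16 17 3
f 17 1 18
f 17 18 3
f 18 1 2
f 18 2 3
f 20 19 23
f 20 23 21
f 21 23 24
f 21 24 22
f 23 19 25
f 23 25 24
f 24 25 26
f 24 26 22
f 25 19 27
f 25 27 26
f 26 27 28
f 26 28 22
f 27 19 29
f 27 29 28
f 28 29 30
f 28 30 22
f 29 19 31
f 29 31 30
f 30 31 32
f 30 32 22
f 31 19 33
f 31 33 32
f 32 33 34
f 32 34 22
f 33 19 35
f 33 35 34
f 34 35 36
f 34 36 22
f 35 19 37
f 35 37 36
f 36 37 38
f 36 38 22
f 37 19 39
f 37 39 38
f 38 39 40
f 38 40 22
f 39 19 41
f 39 41 40
f 40 41 42
f 40 42 22
f 41 19 43
f 41 43 42
f 42 43 44
f 42 44 22
f 43 19 45
f 43 45 44
f 44 45 46
f 44 46 22
f 45 19 47
f 45 47 46
f 46 47 48
f 46 48 22
f 47 19 49
f 47 49 48
f 48 49 50
f 48 50 22
f 49 19 20
f 49 20 50
f 50 20 21
f 50 21 22
f 52 51 54
f 52 54 53
f 54 51 55
f 54 55 53
f 55 51 56
f 55 56 53
f 56 51 57
f 56 57 53
f 57 51 58
f 57 58 53
f 58 51 59
f 58 59 53
f 59 51 60
f 59 60 53
f 60 51 61
f 60 61 53
f 61 51 52
f 61 52 53
f 62 73 67
f 62 67 63
f 62 63 69
f 62 69 72
f 62 72 73
f 63 67 71
f 67 73 66
f 73 72 64
f 72 69 68
f 69 63 70
f 65 71 66
f 65 66 64
f 65 64 68
f 65 68 70
f 65 70 71
f 66 71 67
f 64 66 73
f 68 64 72
f 70 68 69
f 71 70 63



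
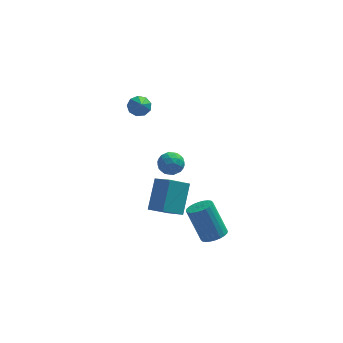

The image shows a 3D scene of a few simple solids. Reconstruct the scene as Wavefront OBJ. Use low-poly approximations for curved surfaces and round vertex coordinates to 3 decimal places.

v 0.806 -4.039 -1.438
v 1.475 -4.194 -1.111
v 0.702 -3.576 0.764
v 0.034 -3.421 0.438
v 1.513 -3.91 -1.189
v 0.74 -3.293 0.686
v 1.443 -3.646 -1.305
v 0.671 -3.028 0.571
v 1.277 -3.442 -1.44
v 0.504 -2.824 0.435
v 1.039 -3.329 -1.576
v 0.266 -2.711 0.299
v 0.765 -3.323 -1.69
v -0.007 -2.705 0.185
v 0.498 -3.427 -1.766
v -0.275 -2.809 0.109
v 0.277 -3.624 -1.792
v -0.495 -3.006 0.083
v 0.138 -3.884 -1.764
v -0.635 -3.266 0.111
v 0.1 -4.167 -1.686
v -0.673 -3.55 0.189
v 0.169 -4.432 -1.571
v -0.603 -3.814 0.305
v 0.336 -4.636 -1.435
v -0.437 -4.018 0.44
v 0.574 -4.749 -1.299
v -0.199 -4.131 0.576
v 0.847 -4.755 -1.185
v 0.075 -4.137 0.69
v 1.115 -4.651 -1.109
v 0.342 -4.033 0.766
v 1.335 -4.454 -1.083
v 0.563 -3.836 0.792
v -2.662 -3.894 0.666
v -1.886 -4.737 1.259
v -2.28 -2.559 2.063
v -1.504 -3.402 2.656
v -1.616 -3.438 -0.056
v -0.84 -4.281 0.537
v -1.234 -2.103 1.341
v -0.458 -2.946 1.934
v -3.089 3.798 3.006
v -2.463 3.656 2.754
v -2.951 2.722 3.954
v -2.428 3.97 3.105
v -2.703 4.203 3.41
v -3.159 4.246 3.526
v -3.582 4.08 3.399
v -3.774 3.781 3.088
v -3.646 3.491 2.739
v -3.257 3.344 2.515
v -2.79 3.409 2.521
v -2.065 -0.463 1.954
v -1.582 -0.253 1.368
v -1.238 -1.367 2.312
v -0.755 -1.157 1.726
v -0.866 -0.672 2.338
v -1.377 -0.114 2.116
v -1.443 -1.506 1.564
v -1.954 -0.948 1.342
v -1.197 -0.898 1.126
v -0.841 -0.382 1.605
v -1.979 -1.238 2.075
v -1.623 -0.722 2.554
v -1.896 -0.279 1.63
v -0.924 -1.341 2.05
v -0.989 -1.056 2.41
v -0.705 -0.933 2.065
v -1.776 -0.197 2.07
v -1.492 -0.073 1.725
v -1.071 -0.319 2.295
v -1.328 -1.547 1.955
v -1.044 -1.423 1.61
v -2.115 -0.687 1.615
v -1.831 -0.564 1.27
v -1.749 -1.301 1.385
v -1.386 -0.534 1.143
v -0.9 -1.065 1.353
v -1.304 -1.271 1.258
v -1.605 -0.943 1.128
v -1.176 -0.231 1.424
v -0.69 -0.762 1.634
v -0.756 -0.477 1.994
v -1.056 -0.149 1.864
v -0.95 -0.61 1.282
v -2.13 -0.858 2.046
v -1.644 -1.389 2.256
v -1.764 -1.471 1.816
v -2.064 -1.143 1.686
v -1.92 -0.555 2.327
v -1.434 -1.086 2.537
v -1.215 -0.677 2.552
v -1.516 -0.349 2.422
v -1.87 -1.01 2.398
f 2 1 5
f 2 5 3
f 3 5 6
f 3 6 4
f 5 1 7
f 5 7 6
f 6 7 8
f 6 8 4
f 7 1 9
f 7 9 8
f 8 9 10
f 8 10 4
f 9 1 11
f 9 11 10
f 10 11 12
f 10 12 4
f 11 1 13
f 11 13 12
f 12 13 14
f 12 14 4
f 13 1 15
f 13 15 14
f 14 15 16
f 14 16 4
f 15 1 17
f 15 17 16
f 16 17 18
f 16 18 4
f 17 1 19
f 17 19 18
f 18 19 20
f 18 20 4
f 19 1 21
f 19 21 20
f 20 21 22
f 20 22 4
f 21 1 23
f 21 23 22
f 22 23 24
f 22 24 4
f 23 1 25
f 23 25 24
f 24 25 26
f 24 26 4
f 25 1 27
f 25 27 26
f 26 27 28
f 26 28 4
f 27 1 29
f 27 29 28
f 28 29 30
f 28 30 4
f 29 1 31
f 29 31 30
f 30 31 32
f 30 32 4
f 31 1 33
f 31 33 32
f 32 33 34
f 32 34 4
f 33 1 2
f 33 2 34
f 34 2 3
f 34 3 4
f 36 38 35
f 39 36 35
f 35 38 37
f 37 39 35
f 36 42 38
f 40 36 39
f 40 42 36
f 38 42 37
f 41 39 37
f 37 42 41
f 41 40 39
f 42 40 41
f 44 43 46
f 44 46 45
f 46 43 47
f 46 47 45
f 47 43 48
f 47 48 45
f 48 43 49
f 48 49 45
f 49 43 50
f 49 50 45
f 50 43 51
f 50 51 45
f 51 43 52
f 51 52 45
f 52 43 53
f 52 53 45
f 53 43 44
f 53 44 45
f 54 91 70
f 91 65 94
f 70 94 59
f 91 94 70
f 54 70 66
f 70 59 71
f 66 71 55
f 70 71 66
f 54 66 75
f 66 55 76
f 75 76 61
f 66 76 75
f 54 75 87
f 75 61 90
f 87 90 64
f 75 90 87
f 54 87 91
f 87 64 95
f 91 95 65
f 87 95 91
f 55 71 82
f 71 59 85
f 82 85 63
f 71 85 82
f 59 94 72
f 94 65 93
f 72 93 58
f 94 93 72
f 65 95 92
f 95 64 88
f 92 88 56
f 95 88 92
f 64 90 89
f 90 61 77
f 89 77 60
f 90 77 89
f 61 76 81
f 76 55 78
f 81 78 62
f 76 78 81
f 57 83 69
f 83 63 84
f 69 84 58
f 83 84 69
f 57 69 67
f 69 58 68
f 67 68 56
f 69 68 67
f 57 67 74
f 67 56 73
f 74 73 60
f 67 73 74
f 57 74 79
f 74 60 80
f 79 80 62
f 74 80 79
f 57 79 83
f 79 62 86
f 83 86 63
f 79 86 83
f 58 84 72
f 84 63 85
f 72 85 59
f 84 85 72
f 56 68 92
f 68 58 93
f 92 93 65
f 68 93 92
f 60 73 89
f 73 56 88
f 89 88 64
f 73 88 89
f 62 80 81
f 80 60 77
f 81 77 61
f 80 77 81
f 63 86 82
f 86 62 78
f 82 78 55
f 86 78 82



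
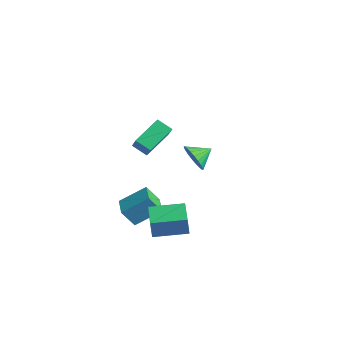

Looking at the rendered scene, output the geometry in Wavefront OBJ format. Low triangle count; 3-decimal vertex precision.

v -2.196 -2.148 2.558
v -1.058 -2.663 3.754
v -2.474 -0.475 3.542
v -1.335 -0.991 4.738
v -1.405 -1.689 2.002
v -0.266 -2.205 3.198
v -1.682 -0.017 2.986
v -0.544 -0.532 4.182
v -0.273 -2.122 -4.129
v -0.16 -2.335 -2.811
v -1.715 -1.281 -3.869
v -1.602 -1.494 -2.551
v 0.822 -0.306 -3.929
v 0.935 -0.519 -2.611
v -0.62 0.535 -3.669
v -0.507 0.322 -2.351
v -3.186 2.822 -0.833
v -2.516 2.403 -0.157
v -2.974 3.978 -0.327
v -2.27 2.493 -0.466
v -2.163 2.634 -0.832
v -2.212 2.803 -1.197
v -2.409 2.975 -1.508
v -2.725 3.124 -1.715
v -3.11 3.226 -1.788
v -3.508 3.268 -1.716
v -3.856 3.241 -1.51
v -4.102 3.15 -1.2
v -4.209 3.01 -0.835
v -4.16 2.841 -0.469
v -3.963 2.669 -0.159
v -3.647 2.52 0.049
v -3.262 2.417 0.122
v -2.864 2.376 0.05
v -4.317 -0.796 -4.941
v -4.694 -1.479 -3.79
v -3.555 0.635 -3.84
v -3.932 -0.048 -2.69
v -2.988 -1.512 -4.93
v -3.365 -2.195 -3.78
v -2.226 -0.081 -3.83
v -2.603 -0.764 -2.679
f 2 4 1
f 5 2 1
f 1 4 3
f 3 5 1
f 2 8 4
f 6 2 5
f 6 8 2
f 4 8 3
f 7 5 3
f 3 8 7
f 7 6 5
f 8 6 7
f 10 12 9
f 13 10 9
f 9 12 11
f 11 13 9
f 10 16 12
f 14 10 13
f 14 16 10
f 12 16 11
f 15 13 11
f 11 16 15
f 15 14 13
f 16 14 15
f 18 17 20
f 18 20 19
f 20 17 21
f 20 21 19
f 21 17 22
f 21 22 19
f 22 17 23
f 22 23 19
f 23 17 24
f 23 24 19
f 24 17 25
f 24 25 19
f 25 17 26
f 25 26 19
f 26 17 27
f 26 27 19
f 27 17 28
f 27 28 19
f 28 17 29
f 28 29 19
f 29 17 30
f 29 30 19
f 30 17 31
f 30 31 19
f 31 17 32
f 31 32 19
f 32 17 33
f 32 33 19
f 33 17 34
f 33 34 19
f 34 17 18
f 34 18 19
f 36 38 35
f 39 36 35
f 35 38 37
f 37 39 35
f 36 42 38
f 40 36 39
f 40 42 36
f 38 42 37
f 41 39 37
f 37 42 41
f 41 40 39
f 42 40 41



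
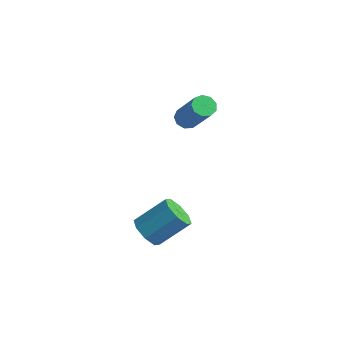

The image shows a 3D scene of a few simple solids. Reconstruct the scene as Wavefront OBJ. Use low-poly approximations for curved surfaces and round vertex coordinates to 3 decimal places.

v -2.41 3.817 -0.908
v -1.989 4.085 -1.164
v -0.709 3.67 0.513
v -1.13 3.403 0.768
v -2.19 4.331 -0.949
v -0.91 3.916 0.727
v -2.494 4.337 -0.716
v -1.214 3.922 0.961
v -2.758 4.099 -0.573
v -1.478 3.685 1.104
v -2.86 3.73 -0.587
v -1.58 3.316 1.09
v -2.751 3.402 -0.751
v -1.471 2.987 0.926
v -2.482 3.268 -0.989
v -1.202 2.853 0.688
v -2.18 3.391 -1.189
v -0.9 2.976 0.487
v -1.985 3.714 -1.258
v -0.705 3.299 0.419
v 0.24 -1.82 -3.143
v 0.927 -2.145 -3.32
v 1.687 -1.104 -2.273
v 1 -0.78 -2.097
v 0.792 -1.686 -3.677
v 1.552 -0.646 -2.631
v 0.334 -1.307 -3.722
v 1.094 -0.266 -2.676
v -0.179 -1.228 -3.428
v 0.58 -0.187 -2.382
v -0.447 -1.496 -2.967
v 0.313 -0.455 -1.92
v -0.312 -1.954 -2.609
v 0.448 -0.914 -1.563
v 0.146 -2.334 -2.564
v 0.906 -1.293 -1.518
v 0.66 -2.413 -2.858
v 1.419 -1.372 -1.812
f 2 1 5
f 2 5 3
f 3 5 6
f 3 6 4
f 5 1 7
f 5 7 6
f 6 7 8
f 6 8 4
f 7 1 9
f 7 9 8
f 8 9 10
f 8 10 4
f 9 1 11
f 9 11 10
f 10 11 12
f 10 12 4
f 11 1 13
f 11 13 12
f 12 13 14
f 12 14 4
f 13 1 15
f 13 15 14
f 14 15 16
f 14 16 4
f 15 1 17
f 15 17 16
f 16 17 18
f 16 18 4
f 17 1 19
f 17 19 18
f 18 19 20
f 18 20 4
f 19 1 2
f 19 2 20
f 20 2 3
f 20 3 4
f 22 21 25
f 22 25 23
f 23 25 26
f 23 26 24
f 25 21 27
f 25 27 26
f 26 27 28
f 26 28 24
f 27 21 29
f 27 29 28
f 28 29 30
f 28 30 24
f 29 21 31
f 29 31 30
f 30 31 32
f 30 32 24
f 31 21 33
f 31 33 32
f 32 33 34
f 32 34 24
f 33 21 35
f 33 35 34
f 34 35 36
f 34 36 24
f 35 21 37
f 35 37 36
f 36 37 38
f 36 38 24
f 37 21 22
f 37 22 38
f 38 22 23
f 38 23 24



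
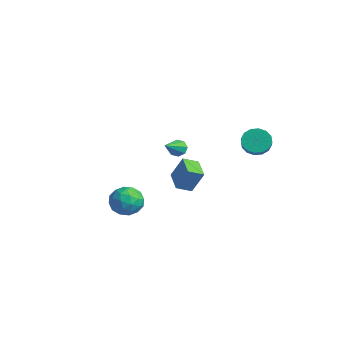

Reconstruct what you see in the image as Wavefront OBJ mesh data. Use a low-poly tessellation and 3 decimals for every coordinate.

v -0.011 -3.223 -3.173
v 0.984 -3.384 -2.957
v -0.444 -4.036 -1.783
v 0.551 -4.197 -1.567
v 0.159 -3.245 -1.515
v 0.427 -2.743 -2.374
v 0.113 -4.677 -2.366
v 0.381 -4.175 -3.225
v 1.06 -4.283 -2.459
v 1.089 -3.397 -1.932
v -0.549 -4.023 -2.808
v -0.52 -3.137 -2.281
v 0.524 -3.232 -3.187
v 0.016 -4.188 -1.553
v -0.214 -3.628 -1.522
v 0.37 -3.723 -1.395
v 0.197 -2.855 -2.844
v 0.782 -2.95 -2.717
v 0.297 -2.868 -1.869
v -0.242 -4.47 -2.023
v 0.343 -4.565 -1.896
v 0.17 -3.697 -3.345
v 0.754 -3.792 -3.218
v 0.243 -4.552 -2.871
v 1.154 -3.855 -2.767
v 0.9 -4.333 -1.95
v 0.642 -4.615 -2.42
v 0.8 -4.32 -2.925
v 1.171 -3.335 -2.458
v 0.917 -3.812 -1.641
v 0.686 -3.253 -1.61
v 0.844 -2.958 -2.115
v 1.216 -3.863 -2.165
v -0.377 -3.608 -3.099
v -0.631 -4.085 -2.282
v -0.304 -4.462 -2.625
v -0.146 -4.167 -3.13
v -0.36 -3.087 -2.79
v -0.614 -3.565 -1.973
v -0.26 -3.1 -1.815
v -0.102 -2.805 -2.32
v -0.676 -3.557 -2.575
v 2.975 2.692 1.784
v 3.298 2.39 1.082
v 4.367 1.785 1.833
v 4.045 2.088 2.536
v 3.481 2.775 1.131
v 4.55 2.171 1.883
v 3.529 3.139 1.356
v 4.598 2.534 2.107
v 3.428 3.382 1.695
v 4.497 2.778 2.447
v 3.206 3.441 2.058
v 4.275 2.837 2.81
v 2.922 3.299 2.348
v 3.992 2.695 3.099
v 2.653 2.995 2.487
v 3.722 2.39 3.238
v 2.47 2.609 2.437
v 3.539 2.005 3.189
v 2.422 2.246 2.213
v 3.491 1.641 2.964
v 2.523 2.002 1.873
v 3.592 1.398 2.625
v 2.745 1.943 1.51
v 3.814 1.339 2.262
v 3.028 2.085 1.221
v 4.098 1.481 1.972
v 0.421 -0.706 1.058
v 0.915 -0.509 0.825
v 1.299 -1.934 1.882
v 0.821 -0.316 1.214
v 0.493 -0.351 1.51
v 0.123 -0.594 1.542
v -0.072 -0.903 1.29
v 0.022 -1.096 0.902
v 0.35 -1.061 0.605
v 0.72 -0.818 0.573
v -4.489 1.353 -3.595
v -3.993 1.871 -2.176
v -4.334 2.291 -3.992
v -3.838 2.809 -2.572
v -3.082 0.971 -3.948
v -2.586 1.489 -2.528
v -2.927 1.909 -4.344
v -2.431 2.427 -2.925
f 1 38 17
f 38 12 41
f 17 41 6
f 38 41 17
f 1 17 13
f 17 6 18
f 13 18 2
f 17 18 13
f 1 13 22
f 13 2 23
f 22 23 8
f 13 23 22
f 1 22 34
f 22 8 37
f 34 37 11
f 22 37 34
f 1 34 38
f 34 11 42
f 38 42 12
f 34 42 38
f 2 18 29
f 18 6 32
f 29 32 10
f 18 32 29
f 6 41 19
f 41 12 40
f 19 40 5
f 41 40 19
f 12 42 39
f 42 11 35
f 39 35 3
f 42 35 39
f 11 37 36
f 37 8 24
f 36 24 7
f 37 24 36
f 8 23 28
f 23 2 25
f 28 25 9
f 23 25 28
f 4 30 16
f 30 10 31
f 16 31 5
f 30 31 16
f 4 16 14
f 16 5 15
f 14 15 3
f 16 15 14
f 4 14 21
f 14 3 20
f 21 20 7
f 14 20 21
f 4 21 26
f 21 7 27
f 26 27 9
f 21 27 26
f 4 26 30
f 26 9 33
f 30 33 10
f 26 33 30
f 5 31 19
f 31 10 32
f 19 32 6
f 31 32 19
f 3 15 39
f 15 5 40
f 39 40 12
f 15 40 39
f 7 20 36
f 20 3 35
f 36 35 11
f 20 35 36
f 9 27 28
f 27 7 24
f 28 24 8
f 27 24 28
f 10 33 29
f 33 9 25
f 29 25 2
f 33 25 29
f 44 43 47
f 44 47 45
f 45 47 48
f 45 48 46
f 47 43 49
f 47 49 48
f 48 49 50
f 48 50 46
f 49 43 51
f 49 51 50
f 50 51 52
f 50 52 46
f 51 43 53
f 51 53 52
f 52 53 54
f 52 54 46
f 53 43 55
f 53 55 54
f 54 55 56
f 54 56 46
f 55 43 57
f 55 57 56
f 56 57 58
f 56 58 46
f 57 43 59
f 57 59 58
f 58 59 60
f 58 60 46
f 59 43 61
f 59 61 60
f 60 61 62
f 60 62 46
f 61 43 63
f 61 63 62
f 62 63 64
f 62 64 46
f 63 43 65
f 63 65 64
f 64 65 66
f 64 66 46
f 65 43 67
f 65 67 66
f 66 67 68
f 66 68 46
f 67 43 44
f 67 44 68
f 68 44 45
f 68 45 46
f 70 69 72
f 70 72 71
f 72 69 73
f 72 73 71
f 73 69 74
f 73 74 71
f 74 69 75
f 74 75 71
f 75 69 76
f 75 76 71
f 76 69 77
f 76 77 71
f 77 69 78
f 77 78 71
f 78 69 70
f 78 70 71
f 80 82 79
f 83 80 79
f 79 82 81
f 81 83 79
f 80 86 82
f 84 80 83
f 84 86 80
f 82 86 81
f 85 83 81
f 81 86 85
f 85 84 83
f 86 84 85



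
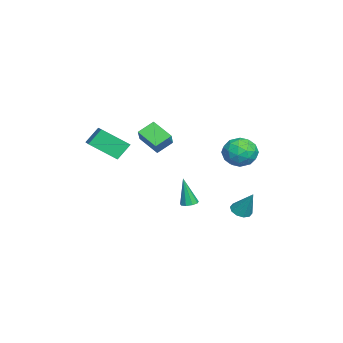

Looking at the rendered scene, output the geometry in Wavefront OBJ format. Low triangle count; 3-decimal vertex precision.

v -2.123 0.196 -3.554
v -1.577 0.07 -3.547
v -2.237 -0.196 -1.606
v -1.626 0.443 -3.475
v -1.908 0.7 -3.44
v -2.29 0.721 -3.458
v -2.594 0.497 -3.521
v -2.677 0.131 -3.599
v -2.501 -0.204 -3.656
v -2.148 -0.352 -3.666
v -1.783 -0.244 -3.622
v 2.264 -2.758 2.894
v 2.347 -4.342 3.993
v 4.204 -2.219 3.524
v 4.287 -3.803 4.623
v 2.753 -3.397 1.937
v 2.836 -4.981 3.036
v 4.693 -2.858 2.567
v 4.776 -4.442 3.666
v 0.417 3.951 2.321
v 1.339 4.548 2.208
v 1.361 2.452 2.092
v 2.283 3.049 1.979
v 1.78 2.99 2.96
v 1.197 3.916 3.102
v 1.503 3.084 1.198
v 0.92 4.01 1.34
v 2.01 4.012 1.514
v 2.181 3.954 2.603
v 0.519 3.046 1.697
v 0.69 2.988 2.786
v 0.795 4.381 2.284
v 1.905 2.619 2.016
v 1.61 2.584 2.593
v 2.151 2.935 2.526
v 0.712 4.01 2.81
v 1.254 4.361 2.743
v 1.513 3.445 3.186
v 1.446 2.639 1.557
v 1.988 2.99 1.49
v 0.549 4.065 1.774
v 1.09 4.416 1.707
v 1.187 3.555 1.114
v 1.731 4.417 1.81
v 2.286 3.536 1.675
v 1.828 3.556 1.217
v 1.485 4.101 1.3
v 1.832 4.383 2.45
v 2.387 3.502 2.316
v 2.092 3.467 2.892
v 1.749 4.012 2.975
v 2.226 4.068 2.042
v 0.313 3.498 1.984
v 0.868 2.617 1.85
v 0.951 2.988 1.325
v 0.608 3.533 1.408
v 0.414 3.464 2.625
v 0.969 2.583 2.49
v 1.215 2.899 3
v 0.872 3.444 3.083
v 0.474 2.932 2.258
v 1.53 3.621 -2.309
v 2.167 3.433 -2.455
v 2.09 4.339 -0.791
v 2.106 3.817 -2.614
v 1.824 4.126 -2.656
v 1.431 4.242 -2.566
v 1.075 4.121 -2.378
v 0.893 3.809 -2.163
v 0.955 3.425 -2.004
v 1.236 3.116 -1.962
v 1.63 2.999 -2.052
v 1.986 3.121 -2.24
v -1.972 -2.816 2.135
v -2.606 -1.987 2.768
v -2.995 -2.883 1.197
v -3.629 -2.054 1.829
v -1.291 -1.666 1.311
v -1.925 -0.837 1.943
v -2.314 -1.733 0.372
v -2.948 -0.904 1.005
f 2 1 4
f 2 4 3
f 4 1 5
f 4 5 3
f 5 1 6
f 5 6 3
f 6 1 7
f 6 7 3
f 7 1 8
f 7 8 3
f 8 1 9
f 8 9 3
f 9 1 10
f 9 10 3
f 10 1 11
f 10 11 3
f 11 1 2
f 11 2 3
f 13 15 12
f 16 13 12
f 12 15 14
f 14 16 12
f 13 19 15
f 17 13 16
f 17 19 13
f 15 19 14
f 18 16 14
f 14 19 18
f 18 17 16
f 19 17 18
f 20 57 36
f 57 31 60
f 36 60 25
f 57 60 36
f 20 36 32
f 36 25 37
f 32 37 21
f 36 37 32
f 20 32 41
f 32 21 42
f 41 42 27
f 32 42 41
f 20 41 53
f 41 27 56
f 53 56 30
f 41 56 53
f 20 53 57
f 53 30 61
f 57 61 31
f 53 61 57
f 21 37 48
f 37 25 51
f 48 51 29
f 37 51 48
f 25 60 38
f 60 31 59
f 38 59 24
f 60 59 38
f 31 61 58
f 61 30 54
f 58 54 22
f 61 54 58
f 30 56 55
f 56 27 43
f 55 43 26
f 56 43 55
f 27 42 47
f 42 21 44
f 47 44 28
f 42 44 47
f 23 49 35
f 49 29 50
f 35 50 24
f 49 50 35
f 23 35 33
f 35 24 34
f 33 34 22
f 35 34 33
f 23 33 40
f 33 22 39
f 40 39 26
f 33 39 40
f 23 40 45
f 40 26 46
f 45 46 28
f 40 46 45
f 23 45 49
f 45 28 52
f 49 52 29
f 45 52 49
f 24 50 38
f 50 29 51
f 38 51 25
f 50 51 38
f 22 34 58
f 34 24 59
f 58 59 31
f 34 59 58
f 26 39 55
f 39 22 54
f 55 54 30
f 39 54 55
f 28 46 47
f 46 26 43
f 47 43 27
f 46 43 47
f 29 52 48
f 52 28 44
f 48 44 21
f 52 44 48
f 63 62 65
f 63 65 64
f 65 62 66
f 65 66 64
f 66 62 67
f 66 67 64
f 67 62 68
f 67 68 64
f 68 62 69
f 68 69 64
f 69 62 70
f 69 70 64
f 70 62 71
f 70 71 64
f 71 62 72
f 71 72 64
f 72 62 73
f 72 73 64
f 73 62 63
f 73 63 64
f 75 77 74
f 78 75 74
f 74 77 76
f 76 78 74
f 75 81 77
f 79 75 78
f 79 81 75
f 77 81 76
f 80 78 76
f 76 81 80
f 80 79 78
f 81 79 80



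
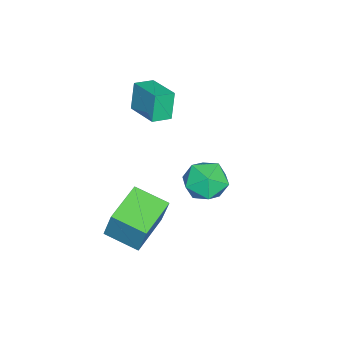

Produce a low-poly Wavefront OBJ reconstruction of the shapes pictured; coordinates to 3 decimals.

v -2.888 -3.648 -0.735
v -3.235 -3.634 0.413
v -1.998 -2.571 -0.479
v -2.346 -2.557 0.669
v -2.294 -4.183 -0.549
v -2.642 -4.169 0.599
v -1.405 -3.106 -0.293
v -1.752 -3.092 0.855
v 1.089 0.414 -0.663
v 1.506 -0.208 -0.137
v 0.454 -0.672 -1.443
v 0.871 -1.294 -0.917
v 0.207 -0.771 -0.568
v 0.599 -0.1 -0.086
v 1.361 -0.78 -1.494
v 1.753 -0.109 -1.012
v 1.674 -0.946 -0.651
v 0.961 -0.94 -0.078
v 0.999 0.06 -1.502
v 0.286 0.066 -0.929
v 0.516 -3.437 -3.353
v 0.76 -3.065 -2.047
v 0.691 -2.12 -3.762
v 0.935 -1.747 -2.456
v 2.205 -3.733 -3.584
v 2.449 -3.36 -2.278
v 2.38 -2.415 -3.993
v 2.624 -2.043 -2.687
f 2 4 1
f 5 2 1
f 1 4 3
f 3 5 1
f 2 8 4
f 6 2 5
f 6 8 2
f 4 8 3
f 7 5 3
f 3 8 7
f 7 6 5
f 8 6 7
f 9 20 14
f 9 14 10
f 9 10 16
f 9 16 19
f 9 19 20
f 10 14 18
f 14 20 13
f 20 19 11
f 19 16 15
f 16 10 17
f 12 18 13
f 12 13 11
f 12 11 15
f 12 15 17
f 12 17 18
f 13 18 14
f 11 13 20
f 15 11 19
f 17 15 16
f 18 17 10
f 22 24 21
f 25 22 21
f 21 24 23
f 23 25 21
f 22 28 24
f 26 22 25
f 26 28 22
f 24 28 23
f 27 25 23
f 23 28 27
f 27 26 25
f 28 26 27



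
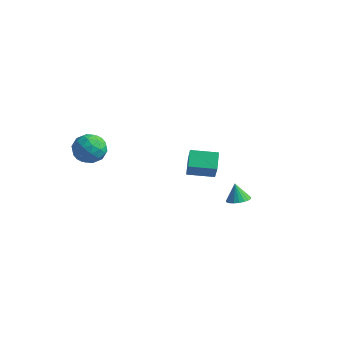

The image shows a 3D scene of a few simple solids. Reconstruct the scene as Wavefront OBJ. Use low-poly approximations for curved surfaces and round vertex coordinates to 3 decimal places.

v -4.062 -3.453 1.265
v -3.182 -2.939 1.664
v -3.778 -4.801 2.376
v -2.898 -4.287 2.775
v -3.899 -3.892 2.972
v -4.074 -3.059 2.285
v -2.886 -4.681 1.755
v -3.061 -3.848 1.068
v -2.456 -3.698 1.966
v -3.082 -3.21 2.718
v -3.878 -4.53 1.322
v -4.504 -4.042 2.074
v -3.647 -3.078 1.367
v -3.313 -4.662 2.673
v -3.901 -4.43 2.789
v -3.384 -4.128 3.023
v -4.171 -3.148 1.732
v -3.654 -2.846 1.966
v -4.076 -3.406 2.735
v -3.306 -4.894 2.074
v -2.789 -4.592 2.308
v -3.576 -3.612 1.017
v -3.059 -3.31 1.251
v -2.884 -4.334 1.305
v -2.703 -3.222 1.779
v -2.536 -4.014 2.432
v -2.529 -4.246 1.833
v -2.632 -3.756 1.429
v -3.071 -2.935 2.221
v -2.904 -3.727 2.874
v -3.492 -3.495 2.99
v -3.595 -3.005 2.586
v -2.644 -3.381 2.399
v -4.056 -4.013 1.166
v -3.889 -4.805 1.819
v -3.365 -4.735 1.454
v -3.468 -4.245 1.05
v -4.424 -3.726 1.608
v -4.257 -4.518 2.261
v -4.328 -3.984 2.611
v -4.431 -3.494 2.207
v -4.316 -4.359 1.641
v 2.75 -2.842 3.331
v 3.325 -3.44 4.604
v 4.042 -1.946 3.169
v 4.617 -2.544 4.442
v 3.263 -3.696 2.698
v 3.838 -4.294 3.971
v 4.555 -2.8 2.536
v 5.13 -3.398 3.809
v 2.345 2.722 -3.808
v 2.854 3.278 -3.711
v 1.915 2.918 -2.672
v 2.608 3.435 -3.831
v 2.316 3.469 -3.948
v 2.029 3.373 -4.04
v 1.797 3.165 -4.092
v 1.659 2.881 -4.095
v 1.641 2.569 -4.048
v 1.743 2.283 -3.96
v 1.95 2.074 -3.845
v 2.226 1.976 -3.724
v 2.521 2.008 -3.618
v 2.787 2.163 -3.544
v 2.976 2.414 -3.516
v 3.056 2.719 -3.538
v 3.013 3.025 -3.607
f 1 38 17
f 38 12 41
f 17 41 6
f 38 41 17
f 1 17 13
f 17 6 18
f 13 18 2
f 17 18 13
f 1 13 22
f 13 2 23
f 22 23 8
f 13 23 22
f 1 22 34
f 22 8 37
f 34 37 11
f 22 37 34
f 1 34 38
f 34 11 42
f 38 42 12
f 34 42 38
f 2 18 29
f 18 6 32
f 29 32 10
f 18 32 29
f 6 41 19
f 41 12 40
f 19 40 5
f 41 40 19
f 12 42 39
f 42 11 35
f 39 35 3
f 42 35 39
f 11 37 36
f 37 8 24
f 36 24 7
f 37 24 36
f 8 23 28
f 23 2 25
f 28 25 9
f 23 25 28
f 4 30 16
f 30 10 31
f 16 31 5
f 30 31 16
f 4 16 14
f 16 5 15
f 14 15 3
f 16 15 14
f 4 14 21
f 14 3 20
f 21 20 7
f 14 20 21
f 4 21 26
f 21 7 27
f 26 27 9
f 21 27 26
f 4 26 30
f 26 9 33
f 30 33 10
f 26 33 30
f 5 31 19
f 31 10 32
f 19 32 6
f 31 32 19
f 3 15 39
f 15 5 40
f 39 40 12
f 15 40 39
f 7 20 36
f 20 3 35
f 36 35 11
f 20 35 36
f 9 27 28
f 27 7 24
f 28 24 8
f 27 24 28
f 10 33 29
f 33 9 25
f 29 25 2
f 33 25 29
f 44 46 43
f 47 44 43
f 43 46 45
f 45 47 43
f 44 50 46
f 48 44 47
f 48 50 44
f 46 50 45
f 49 47 45
f 45 50 49
f 49 48 47
f 50 48 49
f 52 51 54
f 52 54 53
f 54 51 55
f 54 55 53
f 55 51 56
f 55 56 53
f 56 51 57
f 56 57 53
f 57 51 58
f 57 58 53
f 58 51 59
f 58 59 53
f 59 51 60
f 59 60 53
f 60 51 61
f 60 61 53
f 61 51 62
f 61 62 53
f 62 51 63
f 62 63 53
f 63 51 64
f 63 64 53
f 64 51 65
f 64 65 53
f 65 51 66
f 65 66 53
f 66 51 67
f 66 67 53
f 67 51 52
f 67 52 53



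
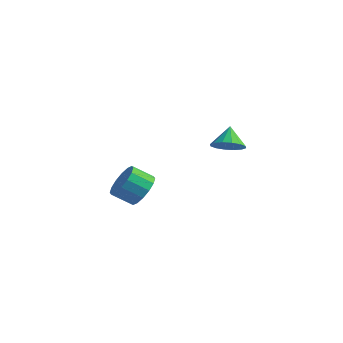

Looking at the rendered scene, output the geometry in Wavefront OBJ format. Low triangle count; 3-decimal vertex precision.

v -1.902 2.357 2.859
v -1.183 2.636 2.977
v -2.278 2.963 3.721
v -1.354 2.895 2.719
v -1.673 3.01 2.499
v -2.052 2.95 2.376
v -2.392 2.731 2.381
v -2.599 2.412 2.515
v -2.62 2.078 2.74
v -2.449 1.819 2.998
v -2.13 1.703 3.218
v -1.751 1.763 3.342
v -1.411 1.982 3.336
v -1.204 2.301 3.202
v -2.305 -2.639 1.99
v -1.721 -2.677 2.607
v -2.39 -3.24 3.206
v -2.975 -3.201 2.59
v -1.952 -2.312 2.691
v -2.621 -2.875 3.291
v -2.278 -2.035 2.588
v -2.947 -2.598 3.187
v -2.611 -1.919 2.325
v -3.28 -2.482 2.924
v -2.862 -1.996 1.972
v -3.531 -2.559 2.571
v -2.964 -2.246 1.624
v -3.633 -2.808 2.223
v -2.89 -2.6 1.374
v -3.559 -3.163 1.973
v -2.659 -2.965 1.289
v -3.328 -3.528 1.889
v -2.333 -3.242 1.393
v -3.002 -3.805 1.992
v -2 -3.358 1.656
v -2.669 -3.921 2.255
v -1.749 -3.281 2.009
v -2.418 -3.844 2.608
v -1.647 -3.032 2.357
v -2.316 -3.594 2.956
f 2 1 4
f 2 4 3
f 4 1 5
f 4 5 3
f 5 1 6
f 5 6 3
f 6 1 7
f 6 7 3
f 7 1 8
f 7 8 3
f 8 1 9
f 8 9 3
f 9 1 10
f 9 10 3
f 10 1 11
f 10 11 3
f 11 1 12
f 11 12 3
f 12 1 13
f 12 13 3
f 13 1 14
f 13 14 3
f 14 1 2
f 14 2 3
f 16 15 19
f 16 19 17
f 17 19 20
f 17 20 18
f 19 15 21
f 19 21 20
f 20 21 22
f 20 22 18
f 21 15 23
f 21 23 22
f 22 23 24
f 22 24 18
f 23 15 25
f 23 25 24
f 24 25 26
f 24 26 18
f 25 15 27
f 25 27 26
f 26 27 28
f 26 28 18
f 27 15 29
f 27 29 28
f 28 29 30
f 28 30 18
f 29 15 31
f 29 31 30
f 30 31 32
f 30 32 18
f 31 15 33
f 31 33 32
f 32 33 34
f 32 34 18
f 33 15 35
f 33 35 34
f 34 35 36
f 34 36 18
f 35 15 37
f 35 37 36
f 36 37 38
f 36 38 18
f 37 15 39
f 37 39 38
f 38 39 40
f 38 40 18
f 39 15 16
f 39 16 40
f 40 16 17
f 40 17 18



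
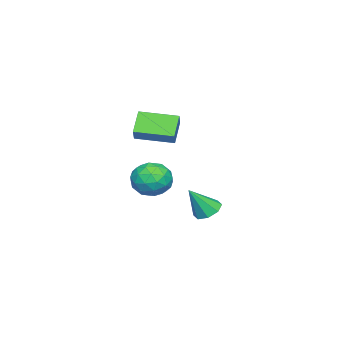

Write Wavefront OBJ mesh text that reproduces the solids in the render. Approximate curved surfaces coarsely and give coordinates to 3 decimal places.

v -0.671 -2.018 -3.271
v 0.095 -1.668 -3.491
v 0.131 -2.762 -1.669
v -0.274 -1.259 -3.117
v -0.875 -1.295 -2.832
v -1.357 -1.754 -2.805
v -1.436 -2.368 -3.051
v -1.067 -2.776 -3.425
v -0.466 -2.741 -3.709
v 0.015 -2.281 -3.737
v 3.81 -4.125 3.048
v 2.793 -4.305 4.093
v 3.246 -2.145 2.837
v 2.228 -2.324 3.883
v 4.492 -3.856 3.757
v 3.474 -4.035 4.803
v 3.927 -1.875 3.547
v 2.91 -2.055 4.592
v 3.454 -2.436 1.031
v 4.49 -2.567 0.509
v 2.79 -3.933 0.091
v 3.826 -4.064 -0.431
v 3.717 -4.278 0.711
v 4.127 -3.352 1.292
v 3.153 -3.148 -0.692
v 3.563 -2.222 -0.111
v 4.303 -3.007 -0.556
v 4.652 -3.705 0.311
v 2.628 -2.795 0.289
v 2.977 -3.493 1.156
v 4.03 -2.37 0.852
v 3.25 -4.13 -0.252
v 3.186 -4.256 0.419
v 3.795 -4.333 0.112
v 3.817 -2.832 1.313
v 4.426 -2.909 1.006
v 3.972 -3.915 1.125
v 2.854 -3.591 -0.406
v 3.463 -3.668 -0.713
v 3.485 -2.167 0.488
v 4.094 -2.244 0.181
v 3.308 -2.585 -0.525
v 4.529 -2.705 -0.081
v 4.139 -3.586 -0.633
v 3.743 -3.047 -0.786
v 3.984 -2.503 -0.445
v 4.734 -3.116 0.429
v 4.344 -3.996 -0.123
v 4.28 -4.122 0.548
v 4.521 -3.578 0.89
v 4.625 -3.375 -0.197
v 2.936 -2.504 0.723
v 2.546 -3.384 0.171
v 2.759 -2.922 -0.29
v 3 -2.378 0.052
v 3.141 -2.914 1.233
v 2.751 -3.795 0.681
v 3.296 -3.997 1.045
v 3.537 -3.453 1.386
v 2.655 -3.125 0.797
f 2 1 4
f 2 4 3
f 4 1 5
f 4 5 3
f 5 1 6
f 5 6 3
f 6 1 7
f 6 7 3
f 7 1 8
f 7 8 3
f 8 1 9
f 8 9 3
f 9 1 10
f 9 10 3
f 10 1 2
f 10 2 3
f 12 14 11
f 15 12 11
f 11 14 13
f 13 15 11
f 12 18 14
f 16 12 15
f 16 18 12
f 14 18 13
f 17 15 13
f 13 18 17
f 17 16 15
f 18 16 17
f 19 56 35
f 56 30 59
f 35 59 24
f 56 59 35
f 19 35 31
f 35 24 36
f 31 36 20
f 35 36 31
f 19 31 40
f 31 20 41
f 40 41 26
f 31 41 40
f 19 40 52
f 40 26 55
f 52 55 29
f 40 55 52
f 19 52 56
f 52 29 60
f 56 60 30
f 52 60 56
f 20 36 47
f 36 24 50
f 47 50 28
f 36 50 47
f 24 59 37
f 59 30 58
f 37 58 23
f 59 58 37
f 30 60 57
f 60 29 53
f 57 53 21
f 60 53 57
f 29 55 54
f 55 26 42
f 54 42 25
f 55 42 54
f 26 41 46
f 41 20 43
f 46 43 27
f 41 43 46
f 22 48 34
f 48 28 49
f 34 49 23
f 48 49 34
f 22 34 32
f 34 23 33
f 32 33 21
f 34 33 32
f 22 32 39
f 32 21 38
f 39 38 25
f 32 38 39
f 22 39 44
f 39 25 45
f 44 45 27
f 39 45 44
f 22 44 48
f 44 27 51
f 48 51 28
f 44 51 48
f 23 49 37
f 49 28 50
f 37 50 24
f 49 50 37
f 21 33 57
f 33 23 58
f 57 58 30
f 33 58 57
f 25 38 54
f 38 21 53
f 54 53 29
f 38 53 54
f 27 45 46
f 45 25 42
f 46 42 26
f 45 42 46
f 28 51 47
f 51 27 43
f 47 43 20
f 51 43 47



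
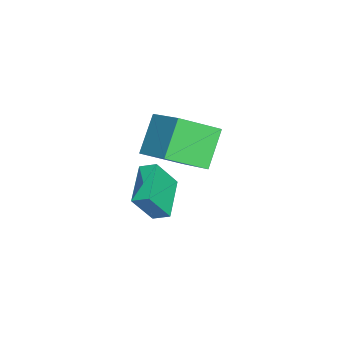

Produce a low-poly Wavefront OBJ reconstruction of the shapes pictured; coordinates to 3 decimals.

v -0.491 3.047 1.459
v 0.241 1.514 2.436
v 0.833 4.288 2.413
v 1.565 2.755 3.39
v 0.775 2.765 0.07
v 1.507 1.232 1.047
v 2.099 4.006 1.024
v 2.831 2.473 2.001
v -0.489 1.626 -2.409
v -0.393 2.345 -2.072
v 1.293 1.683 -3.037
v 1.388 2.403 -2.701
v 0.032 0.897 -0.999
v 0.127 1.617 -0.663
v 1.813 0.955 -1.628
v 1.909 1.674 -1.291
f 2 4 1
f 5 2 1
f 1 4 3
f 3 5 1
f 2 8 4
f 6 2 5
f 6 8 2
f 4 8 3
f 7 5 3
f 3 8 7
f 7 6 5
f 8 6 7
f 10 12 9
f 13 10 9
f 9 12 11
f 11 13 9
f 10 16 12
f 14 10 13
f 14 16 10
f 12 16 11
f 15 13 11
f 11 16 15
f 15 14 13
f 16 14 15



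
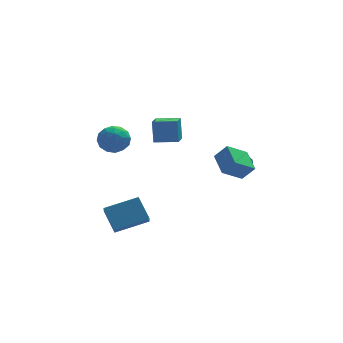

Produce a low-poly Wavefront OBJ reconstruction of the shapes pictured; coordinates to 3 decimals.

v -3.018 1.76 3.04
v -2.451 1.423 3.899
v -4.509 1.497 3.921
v -3.942 1.16 4.78
v -3.908 2.201 4.483
v -2.986 2.364 3.938
v -3.974 0.556 3.882
v -3.052 0.719 3.337
v -3.042 0.679 4.419
v -3.001 1.696 4.791
v -3.959 1.224 3.029
v -3.918 2.241 3.401
v -2.603 1.615 3.392
v -4.357 1.305 4.428
v -4.337 1.917 4.254
v -4.003 1.719 4.758
v -2.918 2.167 3.415
v -2.585 1.969 3.92
v -3.441 2.427 4.264
v -4.375 0.951 3.9
v -4.042 0.753 4.405
v -2.957 1.201 3.062
v -2.623 1.003 3.566
v -3.519 0.493 3.556
v -2.617 0.979 4.203
v -3.494 0.825 4.721
v -3.512 0.47 4.193
v -2.971 0.566 3.872
v -2.593 1.577 4.421
v -3.47 1.422 4.939
v -3.45 2.034 4.765
v -2.908 2.13 4.444
v -2.941 1.14 4.727
v -3.49 1.498 2.881
v -4.367 1.343 3.399
v -4.052 0.79 3.376
v -3.51 0.886 3.055
v -3.466 2.095 3.099
v -4.343 1.941 3.617
v -3.989 2.354 3.948
v -3.448 2.45 3.627
v -4.019 1.78 3.093
v 3.636 -1.916 1.528
v 2.296 -2.335 2.432
v 3.526 -0.339 2.097
v 2.186 -0.758 3.001
v 4.354 -2.202 2.459
v 3.014 -2.621 3.363
v 4.244 -0.625 3.028
v 2.904 -1.044 3.932
v 3.626 0.342 0.975
v 4.277 0.265 0.403
v 4.905 1.042 1.013
v 4.254 1.118 1.585
v 4.02 0.599 0.243
v 4.648 1.375 0.853
v 3.657 0.864 0.279
v 4.285 1.64 0.889
v 3.286 0.988 0.502
v 3.914 1.765 1.112
v 3.006 0.94 0.852
v 3.634 1.716 1.462
v 2.893 0.731 1.234
v 3.52 1.508 1.844
v 2.975 0.418 1.547
v 3.603 1.195 2.157
v 3.232 0.085 1.707
v 3.86 0.861 2.317
v 3.595 -0.18 1.671
v 4.223 0.596 2.281
v 3.966 -0.305 1.448
v 4.594 0.472 2.058
v 4.246 -0.256 1.098
v 4.874 0.52 1.708
v 4.36 -0.048 0.716
v 4.987 0.729 1.326
v -0.811 2.696 2.69
v -0.8 3.176 4.237
v -0.342 3.905 2.312
v -0.331 4.384 3.859
v 0.651 2.176 2.841
v 0.662 2.655 4.388
v 1.12 3.384 2.463
v 1.131 3.864 4.01
v -4.637 -4.943 -0.011
v -5.05 -3.794 1.158
v -4.474 -4.074 -0.807
v -4.886 -2.925 0.362
v -2.554 -4.795 0.578
v -2.966 -3.646 1.747
v -2.39 -3.926 -0.218
v -2.803 -2.777 0.951
f 1 38 17
f 38 12 41
f 17 41 6
f 38 41 17
f 1 17 13
f 17 6 18
f 13 18 2
f 17 18 13
f 1 13 22
f 13 2 23
f 22 23 8
f 13 23 22
f 1 22 34
f 22 8 37
f 34 37 11
f 22 37 34
f 1 34 38
f 34 11 42
f 38 42 12
f 34 42 38
f 2 18 29
f 18 6 32
f 29 32 10
f 18 32 29
f 6 41 19
f 41 12 40
f 19 40 5
f 41 40 19
f 12 42 39
f 42 11 35
f 39 35 3
f 42 35 39
f 11 37 36
f 37 8 24
f 36 24 7
f 37 24 36
f 8 23 28
f 23 2 25
f 28 25 9
f 23 25 28
f 4 30 16
f 30 10 31
f 16 31 5
f 30 31 16
f 4 16 14
f 16 5 15
f 14 15 3
f 16 15 14
f 4 14 21
f 14 3 20
f 21 20 7
f 14 20 21
f 4 21 26
f 21 7 27
f 26 27 9
f 21 27 26
f 4 26 30
f 26 9 33
f 30 33 10
f 26 33 30
f 5 31 19
f 31 10 32
f 19 32 6
f 31 32 19
f 3 15 39
f 15 5 40
f 39 40 12
f 15 40 39
f 7 20 36
f 20 3 35
f 36 35 11
f 20 35 36
f 9 27 28
f 27 7 24
f 28 24 8
f 27 24 28
f 10 33 29
f 33 9 25
f 29 25 2
f 33 25 29
f 44 46 43
f 47 44 43
f 43 46 45
f 45 47 43
f 44 50 46
f 48 44 47
f 48 50 44
f 46 50 45
f 49 47 45
f 45 50 49
f 49 48 47
f 50 48 49
f 52 51 55
f 52 55 53
f 53 55 56
f 53 56 54
f 55 51 57
f 55 57 56
f 56 57 58
f 56 58 54
f 57 51 59
f 57 59 58
f 58 59 60
f 58 60 54
f 59 51 61
f 59 61 60
f 60 61 62
f 60 62 54
f 61 51 63
f 61 63 62
f 62 63 64
f 62 64 54
f 63 51 65
f 63 65 64
f 64 65 66
f 64 66 54
f 65 51 67
f 65 67 66
f 66 67 68
f 66 68 54
f 67 51 69
f 67 69 68
f 68 69 70
f 68 70 54
f 69 51 71
f 69 71 70
f 70 71 72
f 70 72 54
f 71 51 73
f 71 73 72
f 72 73 74
f 72 74 54
f 73 51 75
f 73 75 74
f 74 75 76
f 74 76 54
f 75 51 52
f 75 52 76
f 76 52 53
f 76 53 54
f 78 80 77
f 81 78 77
f 77 80 79
f 79 81 77
f 78 84 80
f 82 78 81
f 82 84 78
f 80 84 79
f 83 81 79
f 79 84 83
f 83 82 81
f 84 82 83
f 86 88 85
f 89 86 85
f 85 88 87
f 87 89 85
f 86 92 88
f 90 86 89
f 90 92 86
f 88 92 87
f 91 89 87
f 87 92 91
f 91 90 89
f 92 90 91

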